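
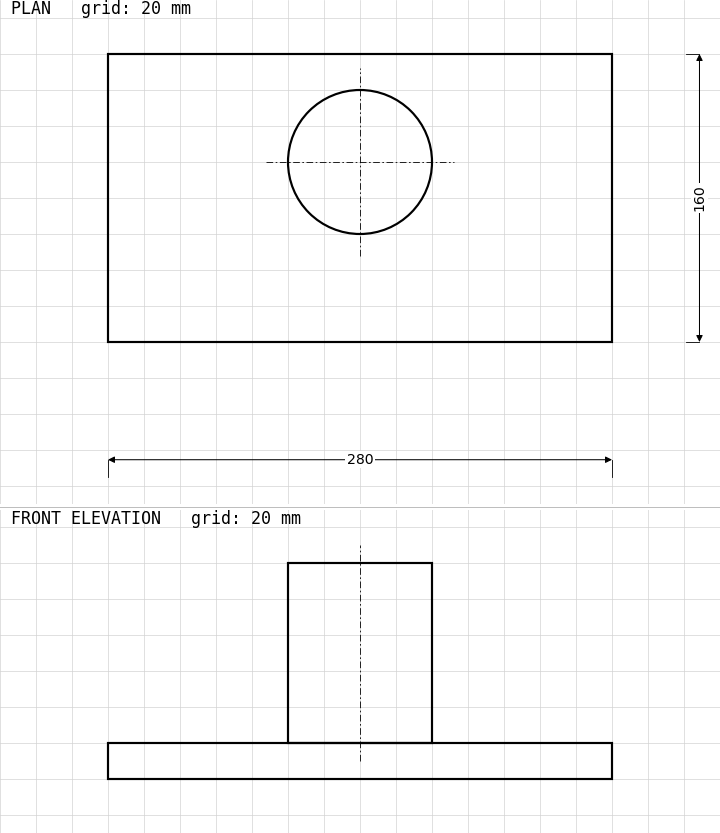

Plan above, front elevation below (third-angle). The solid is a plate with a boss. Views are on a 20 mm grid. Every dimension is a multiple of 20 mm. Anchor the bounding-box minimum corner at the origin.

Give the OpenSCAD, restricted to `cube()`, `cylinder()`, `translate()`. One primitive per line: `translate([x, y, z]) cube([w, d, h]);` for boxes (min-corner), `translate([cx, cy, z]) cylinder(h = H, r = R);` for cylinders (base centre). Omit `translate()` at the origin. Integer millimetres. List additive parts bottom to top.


cube([280, 160, 20]);
translate([140, 100, 20]) cylinder(h = 100, r = 40);


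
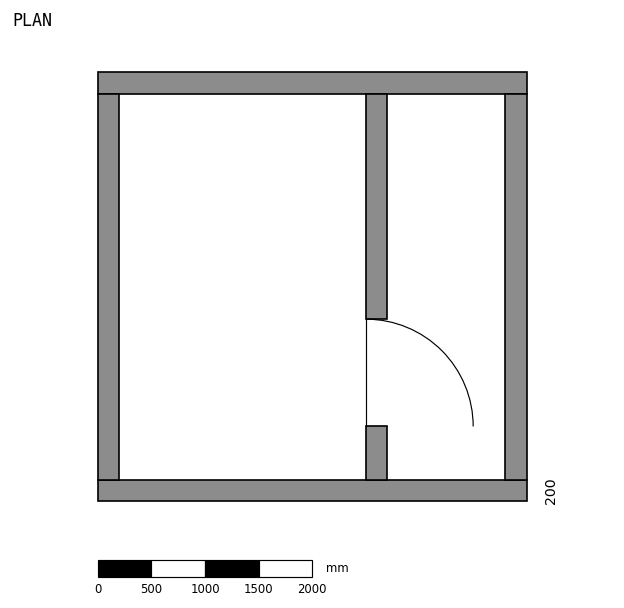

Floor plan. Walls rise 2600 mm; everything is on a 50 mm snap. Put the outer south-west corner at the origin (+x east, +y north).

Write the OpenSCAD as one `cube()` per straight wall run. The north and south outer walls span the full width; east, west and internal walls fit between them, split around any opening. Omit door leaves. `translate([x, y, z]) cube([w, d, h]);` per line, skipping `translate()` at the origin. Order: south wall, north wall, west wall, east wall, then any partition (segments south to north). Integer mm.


cube([4000, 200, 2600]);
translate([0, 3800, 0]) cube([4000, 200, 2600]);
translate([0, 200, 0]) cube([200, 3600, 2600]);
translate([3800, 200, 0]) cube([200, 3600, 2600]);
translate([2500, 200, 0]) cube([200, 500, 2600]);
translate([2500, 1700, 0]) cube([200, 2100, 2600]);


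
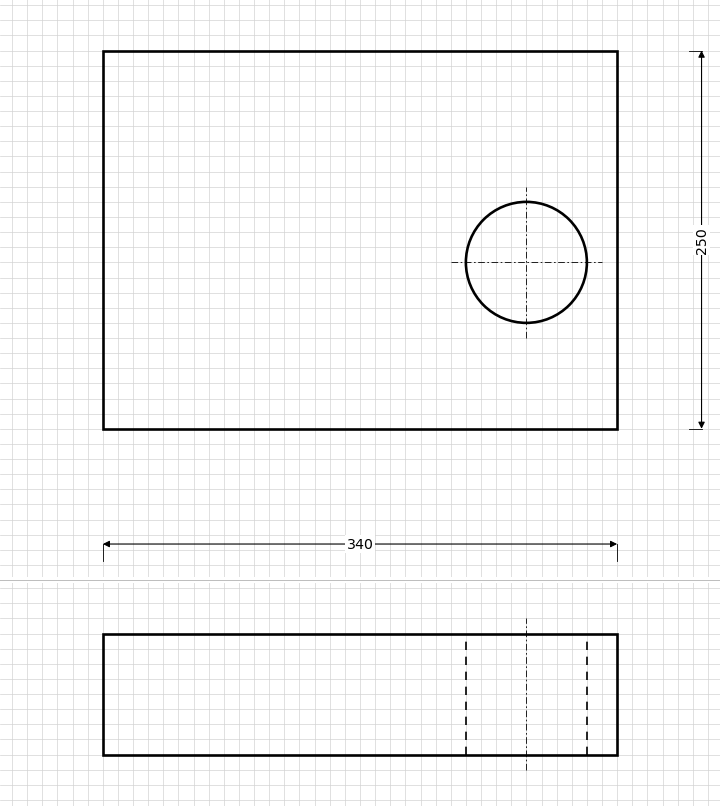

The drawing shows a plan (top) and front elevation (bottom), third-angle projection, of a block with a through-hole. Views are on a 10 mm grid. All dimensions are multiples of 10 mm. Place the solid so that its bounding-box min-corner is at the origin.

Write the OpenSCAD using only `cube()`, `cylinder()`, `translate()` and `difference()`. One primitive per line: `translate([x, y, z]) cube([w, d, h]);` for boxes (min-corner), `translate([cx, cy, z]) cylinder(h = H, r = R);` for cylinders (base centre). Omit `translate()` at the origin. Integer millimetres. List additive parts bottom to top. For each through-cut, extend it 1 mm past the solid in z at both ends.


difference() {
  cube([340, 250, 80]);
  translate([280, 110, -1]) cylinder(h = 82, r = 40);
}


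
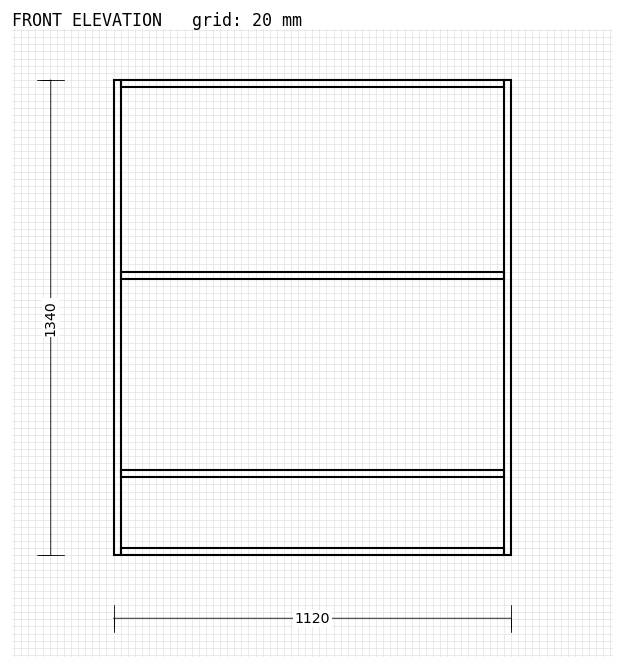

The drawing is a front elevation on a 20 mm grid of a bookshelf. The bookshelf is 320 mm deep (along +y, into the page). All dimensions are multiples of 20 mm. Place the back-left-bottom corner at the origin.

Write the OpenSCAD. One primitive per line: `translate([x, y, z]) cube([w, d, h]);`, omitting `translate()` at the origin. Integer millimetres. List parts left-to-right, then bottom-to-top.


cube([20, 320, 1340]);
translate([20, 0, 0]) cube([1080, 320, 20]);
translate([20, 0, 220]) cube([1080, 320, 20]);
translate([20, 0, 780]) cube([1080, 320, 20]);
translate([20, 0, 1320]) cube([1080, 320, 20]);
translate([1100, 0, 0]) cube([20, 320, 1340]);


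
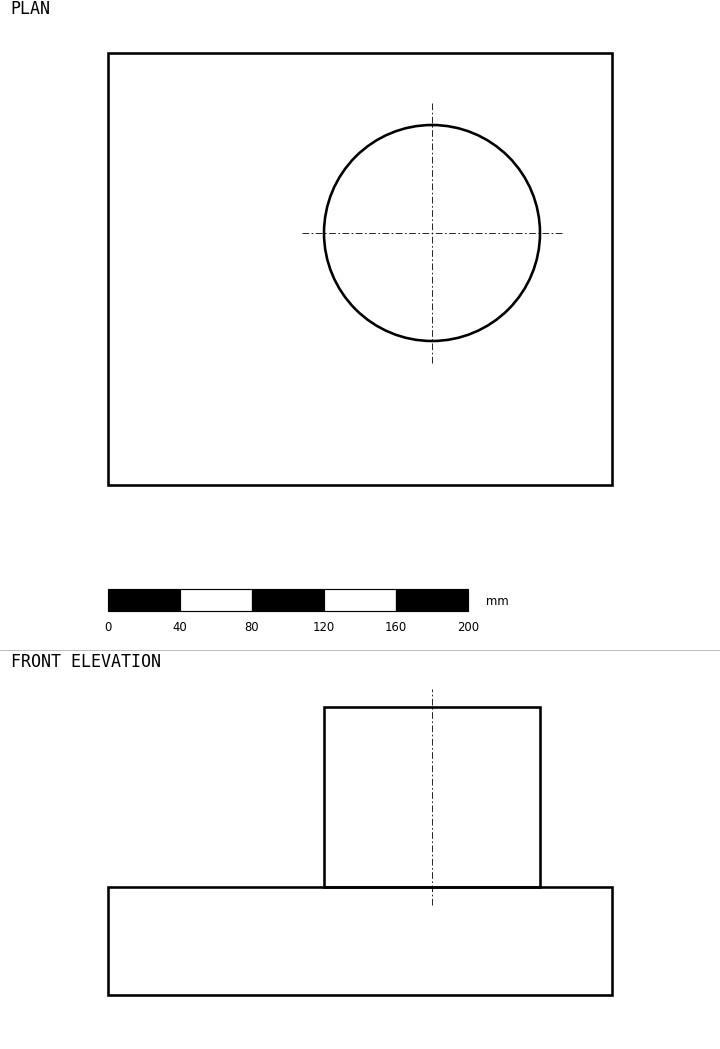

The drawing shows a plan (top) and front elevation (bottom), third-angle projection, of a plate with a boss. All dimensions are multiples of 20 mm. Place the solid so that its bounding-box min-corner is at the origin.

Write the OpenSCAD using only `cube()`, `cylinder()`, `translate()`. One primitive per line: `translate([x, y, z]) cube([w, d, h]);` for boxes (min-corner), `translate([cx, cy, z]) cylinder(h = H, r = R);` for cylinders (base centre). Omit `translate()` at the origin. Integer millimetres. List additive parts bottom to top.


cube([280, 240, 60]);
translate([180, 140, 60]) cylinder(h = 100, r = 60);


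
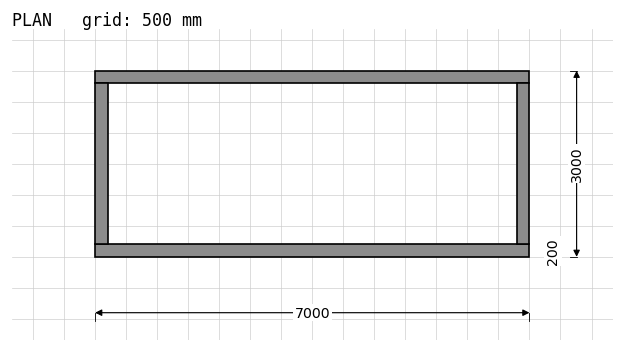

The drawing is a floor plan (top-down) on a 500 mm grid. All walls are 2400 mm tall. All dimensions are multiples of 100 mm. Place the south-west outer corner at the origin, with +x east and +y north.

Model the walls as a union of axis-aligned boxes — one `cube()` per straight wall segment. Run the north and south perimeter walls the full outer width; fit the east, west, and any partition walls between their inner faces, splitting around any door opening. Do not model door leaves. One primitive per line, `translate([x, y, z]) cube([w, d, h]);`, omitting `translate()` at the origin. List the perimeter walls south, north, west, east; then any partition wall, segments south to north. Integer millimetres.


cube([7000, 200, 2400]);
translate([0, 2800, 0]) cube([7000, 200, 2400]);
translate([0, 200, 0]) cube([200, 2600, 2400]);
translate([6800, 200, 0]) cube([200, 2600, 2400]);


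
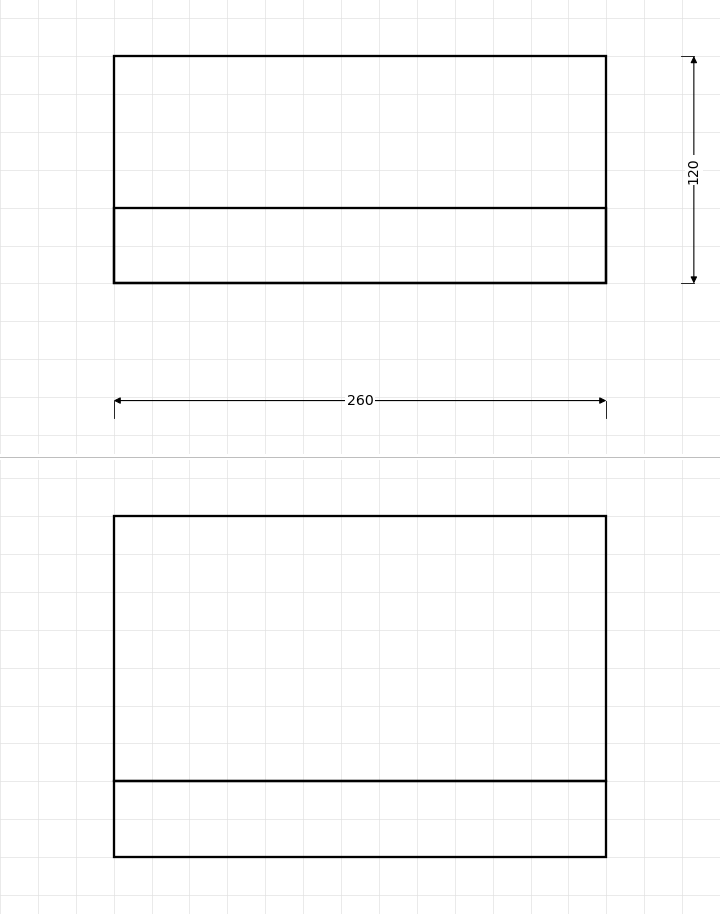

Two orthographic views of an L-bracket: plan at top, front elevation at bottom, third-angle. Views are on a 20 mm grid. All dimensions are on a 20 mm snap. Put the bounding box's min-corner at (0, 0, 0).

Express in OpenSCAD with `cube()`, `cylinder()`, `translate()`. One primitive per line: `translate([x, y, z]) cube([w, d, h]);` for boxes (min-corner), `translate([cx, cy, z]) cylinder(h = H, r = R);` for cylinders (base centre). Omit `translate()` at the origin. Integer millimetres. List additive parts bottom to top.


cube([260, 120, 40]);
translate([0, 0, 40]) cube([260, 40, 140]);


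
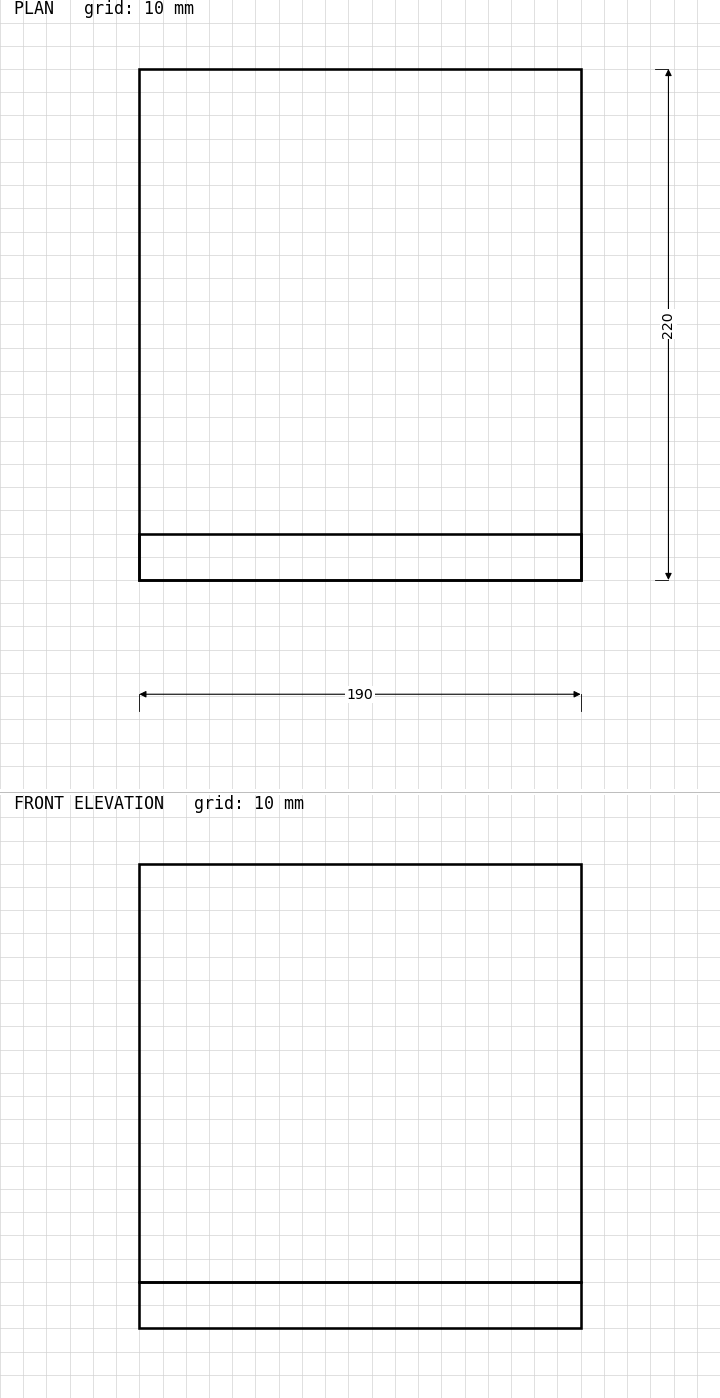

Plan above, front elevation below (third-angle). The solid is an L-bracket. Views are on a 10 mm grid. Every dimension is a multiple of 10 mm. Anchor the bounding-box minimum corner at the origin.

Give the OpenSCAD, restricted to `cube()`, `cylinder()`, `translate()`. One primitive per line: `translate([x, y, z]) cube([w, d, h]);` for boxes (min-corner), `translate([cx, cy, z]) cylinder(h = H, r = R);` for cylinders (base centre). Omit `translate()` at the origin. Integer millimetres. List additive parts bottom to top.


cube([190, 220, 20]);
translate([0, 0, 20]) cube([190, 20, 180]);


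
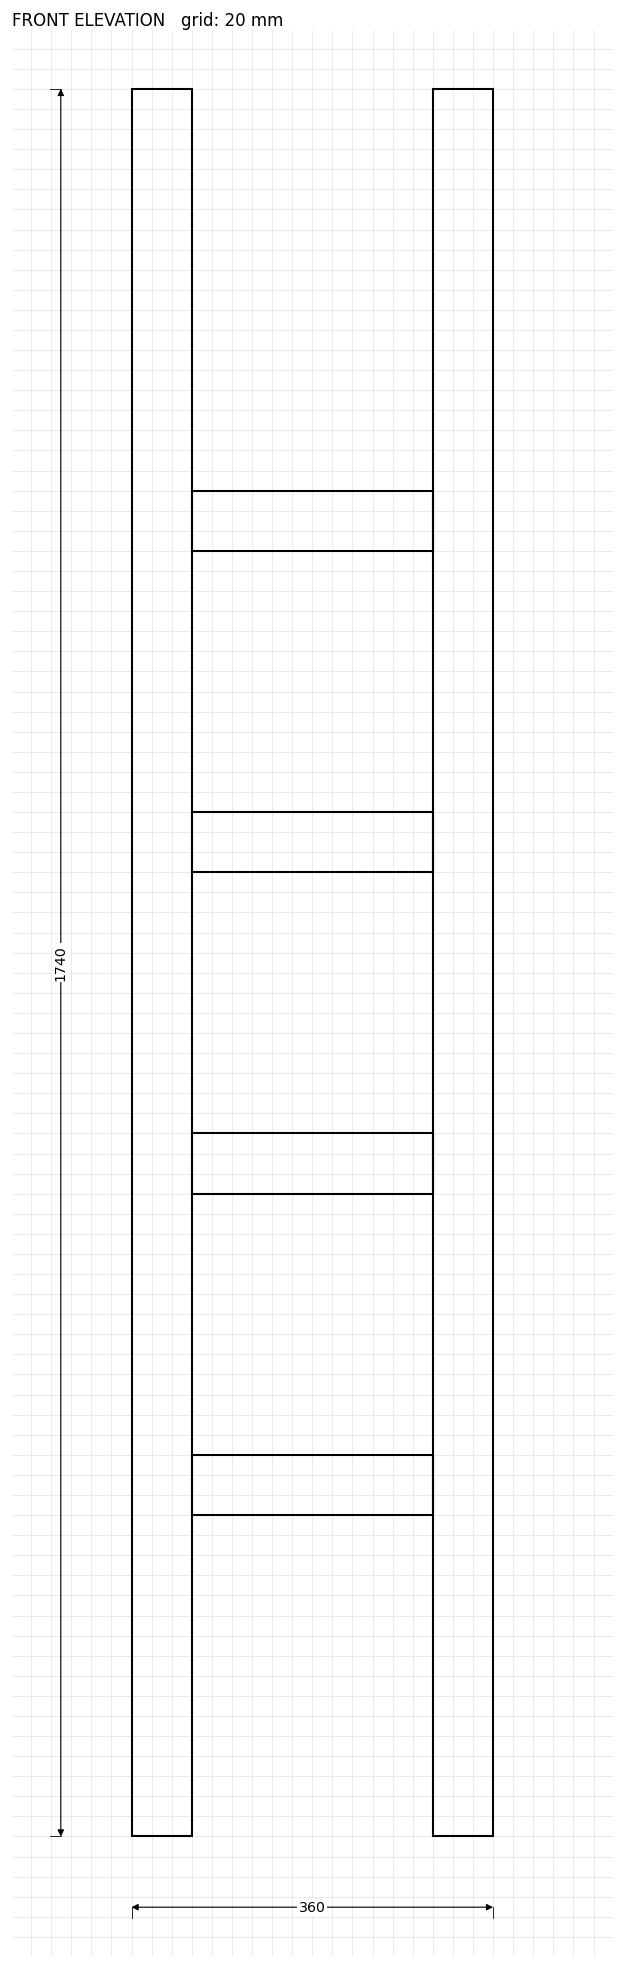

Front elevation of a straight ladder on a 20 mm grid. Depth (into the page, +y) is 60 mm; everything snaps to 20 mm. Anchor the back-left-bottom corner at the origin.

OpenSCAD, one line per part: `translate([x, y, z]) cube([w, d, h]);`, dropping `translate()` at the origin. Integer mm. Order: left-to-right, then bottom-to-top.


cube([60, 60, 1740]);
translate([60, 0, 320]) cube([240, 60, 60]);
translate([60, 0, 640]) cube([240, 60, 60]);
translate([60, 0, 960]) cube([240, 60, 60]);
translate([60, 0, 1280]) cube([240, 60, 60]);
translate([300, 0, 0]) cube([60, 60, 1740]);


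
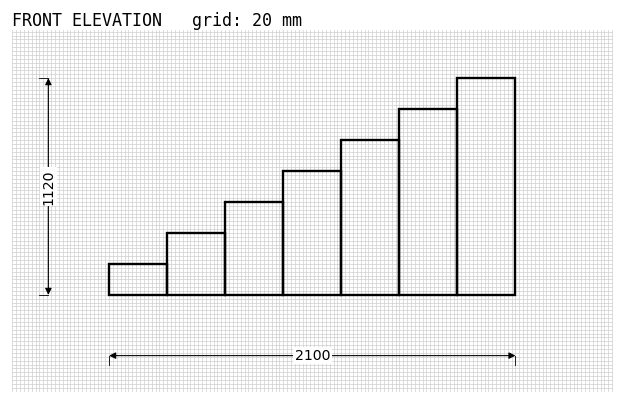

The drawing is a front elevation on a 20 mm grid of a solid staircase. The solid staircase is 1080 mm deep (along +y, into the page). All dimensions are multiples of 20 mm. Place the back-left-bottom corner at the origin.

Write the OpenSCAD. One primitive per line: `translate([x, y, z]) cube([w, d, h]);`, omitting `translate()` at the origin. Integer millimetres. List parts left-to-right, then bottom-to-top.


cube([300, 1080, 160]);
translate([300, 0, 0]) cube([300, 1080, 320]);
translate([600, 0, 0]) cube([300, 1080, 480]);
translate([900, 0, 0]) cube([300, 1080, 640]);
translate([1200, 0, 0]) cube([300, 1080, 800]);
translate([1500, 0, 0]) cube([300, 1080, 960]);
translate([1800, 0, 0]) cube([300, 1080, 1120]);


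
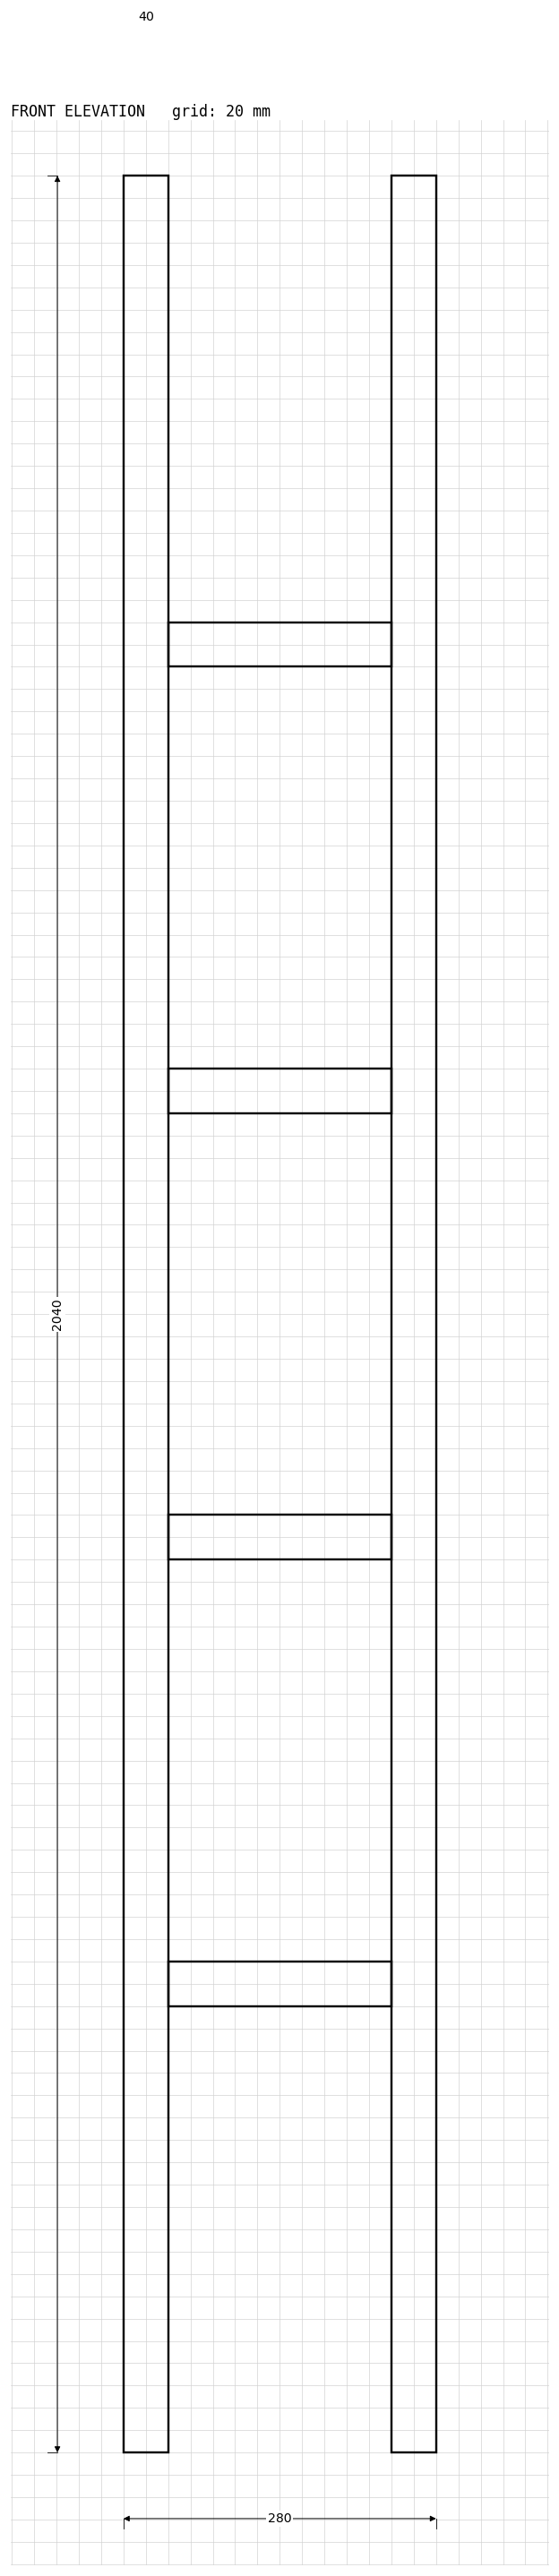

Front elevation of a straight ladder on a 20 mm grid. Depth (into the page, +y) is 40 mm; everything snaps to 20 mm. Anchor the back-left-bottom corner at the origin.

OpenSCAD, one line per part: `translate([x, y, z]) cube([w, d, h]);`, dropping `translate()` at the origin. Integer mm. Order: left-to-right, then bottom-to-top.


cube([40, 40, 2040]);
translate([40, 0, 400]) cube([200, 40, 40]);
translate([40, 0, 800]) cube([200, 40, 40]);
translate([40, 0, 1200]) cube([200, 40, 40]);
translate([40, 0, 1600]) cube([200, 40, 40]);
translate([240, 0, 0]) cube([40, 40, 2040]);


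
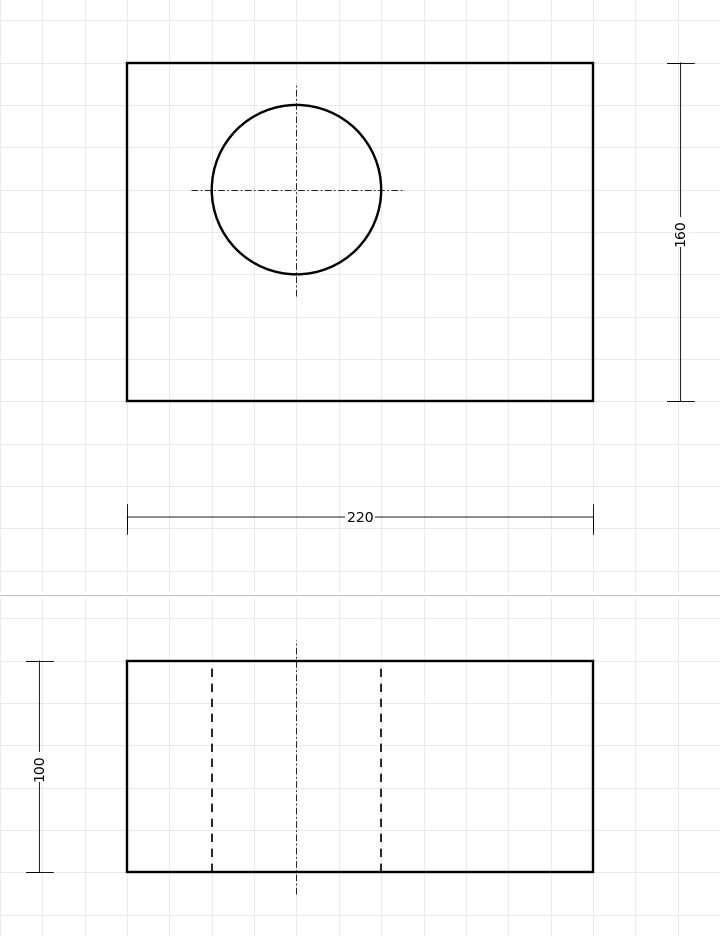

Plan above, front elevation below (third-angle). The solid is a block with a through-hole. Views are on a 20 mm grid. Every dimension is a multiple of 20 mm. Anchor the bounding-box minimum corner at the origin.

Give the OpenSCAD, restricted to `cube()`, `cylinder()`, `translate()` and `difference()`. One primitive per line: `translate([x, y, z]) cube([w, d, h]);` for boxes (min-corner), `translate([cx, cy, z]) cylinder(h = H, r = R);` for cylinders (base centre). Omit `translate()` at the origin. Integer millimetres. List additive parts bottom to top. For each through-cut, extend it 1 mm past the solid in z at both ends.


difference() {
  cube([220, 160, 100]);
  translate([80, 100, -1]) cylinder(h = 102, r = 40);
}


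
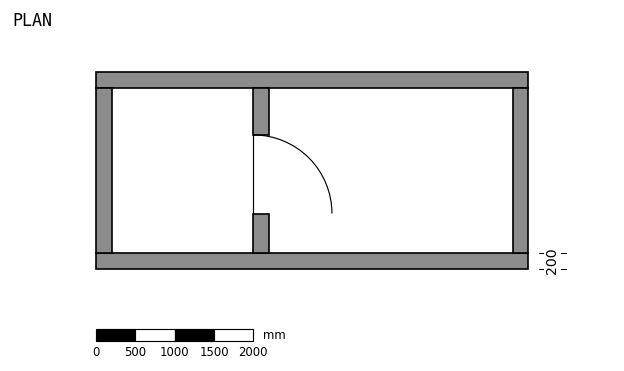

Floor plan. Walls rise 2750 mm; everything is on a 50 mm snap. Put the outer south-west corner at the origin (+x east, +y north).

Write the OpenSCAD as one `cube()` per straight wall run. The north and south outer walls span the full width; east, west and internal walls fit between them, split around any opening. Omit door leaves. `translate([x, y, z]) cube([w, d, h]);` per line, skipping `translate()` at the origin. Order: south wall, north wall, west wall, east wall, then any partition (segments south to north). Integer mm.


cube([5500, 200, 2750]);
translate([0, 2300, 0]) cube([5500, 200, 2750]);
translate([0, 200, 0]) cube([200, 2100, 2750]);
translate([5300, 200, 0]) cube([200, 2100, 2750]);
translate([2000, 200, 0]) cube([200, 500, 2750]);
translate([2000, 1700, 0]) cube([200, 600, 2750]);


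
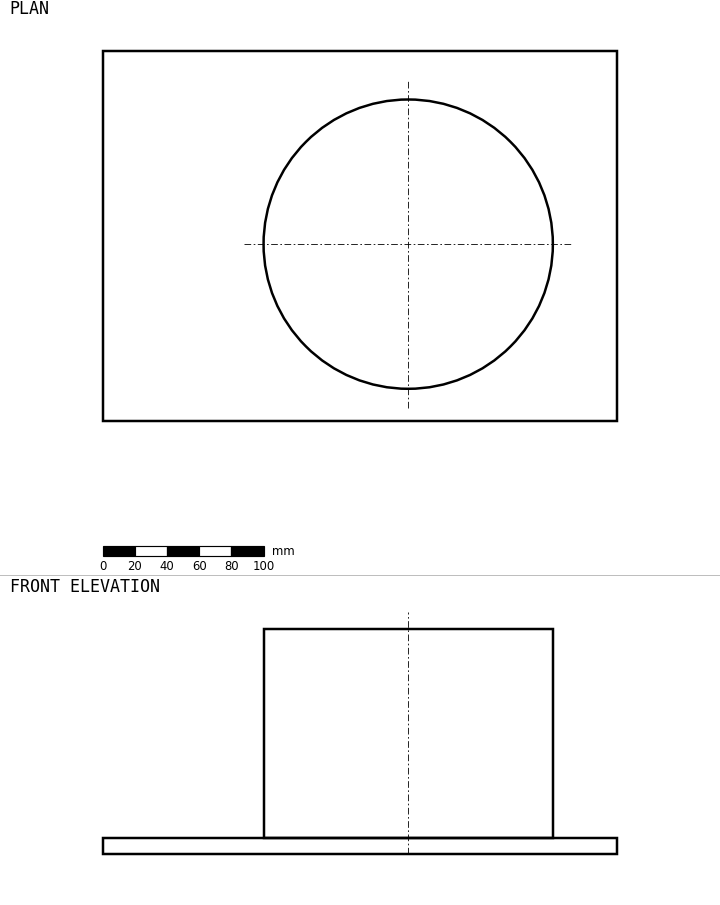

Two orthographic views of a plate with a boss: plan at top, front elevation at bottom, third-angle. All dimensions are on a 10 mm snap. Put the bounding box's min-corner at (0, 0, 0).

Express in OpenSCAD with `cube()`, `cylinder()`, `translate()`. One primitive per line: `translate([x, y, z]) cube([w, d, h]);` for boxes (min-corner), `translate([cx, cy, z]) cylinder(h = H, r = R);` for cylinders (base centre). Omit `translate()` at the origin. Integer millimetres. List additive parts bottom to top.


cube([320, 230, 10]);
translate([190, 110, 10]) cylinder(h = 130, r = 90);


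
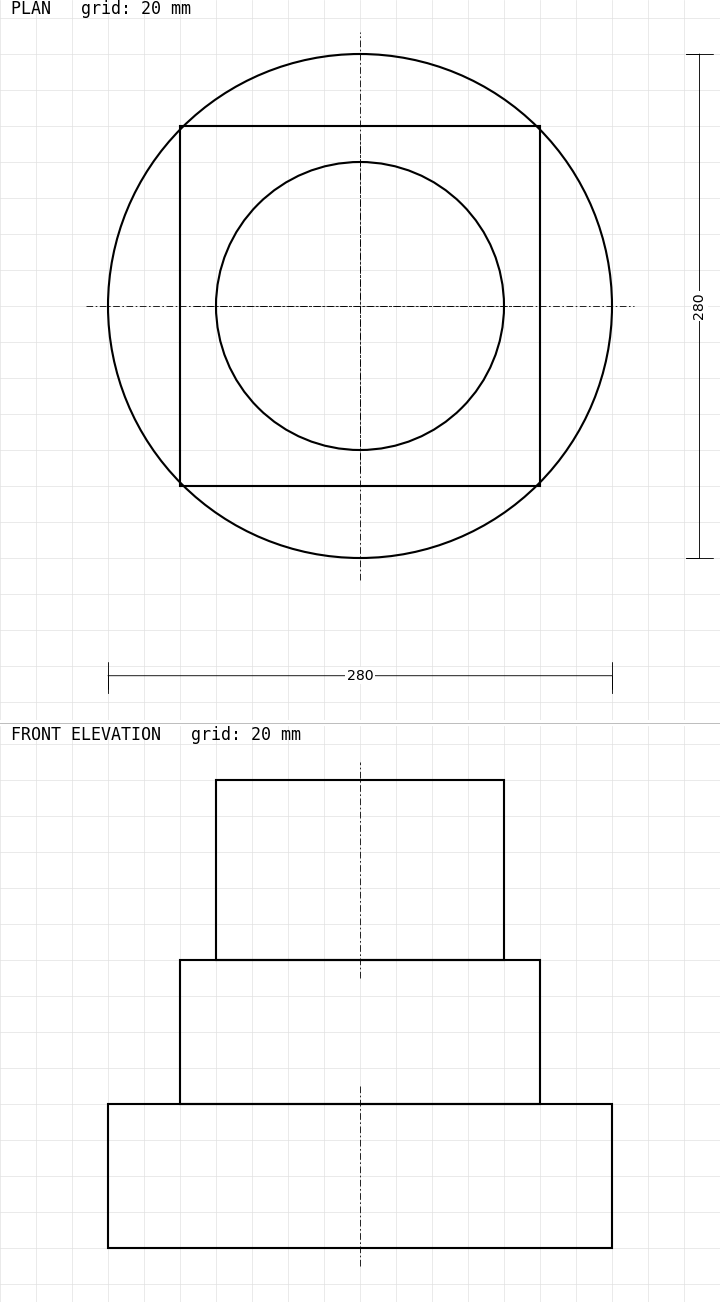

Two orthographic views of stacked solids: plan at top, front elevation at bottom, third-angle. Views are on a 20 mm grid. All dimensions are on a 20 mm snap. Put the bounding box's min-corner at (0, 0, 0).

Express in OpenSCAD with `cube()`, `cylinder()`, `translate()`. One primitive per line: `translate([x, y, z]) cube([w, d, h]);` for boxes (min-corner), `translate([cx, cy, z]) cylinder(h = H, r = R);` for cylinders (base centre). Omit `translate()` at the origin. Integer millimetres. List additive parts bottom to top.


translate([140, 140, 0]) cylinder(h = 80, r = 140);
translate([40, 40, 80]) cube([200, 200, 80]);
translate([140, 140, 160]) cylinder(h = 100, r = 80);


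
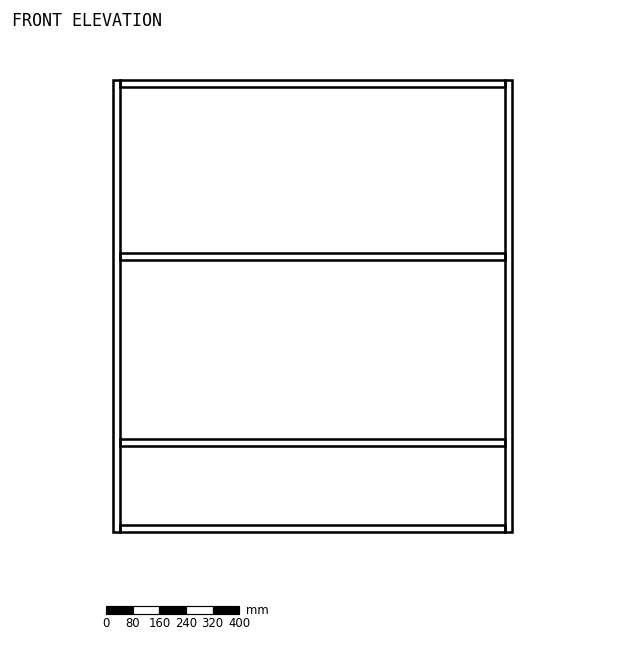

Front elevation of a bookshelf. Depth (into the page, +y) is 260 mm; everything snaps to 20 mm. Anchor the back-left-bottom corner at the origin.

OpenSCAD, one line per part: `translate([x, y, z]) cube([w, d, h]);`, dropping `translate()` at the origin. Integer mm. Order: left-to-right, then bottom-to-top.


cube([20, 260, 1360]);
translate([20, 0, 0]) cube([1160, 260, 20]);
translate([20, 0, 260]) cube([1160, 260, 20]);
translate([20, 0, 820]) cube([1160, 260, 20]);
translate([20, 0, 1340]) cube([1160, 260, 20]);
translate([1180, 0, 0]) cube([20, 260, 1360]);


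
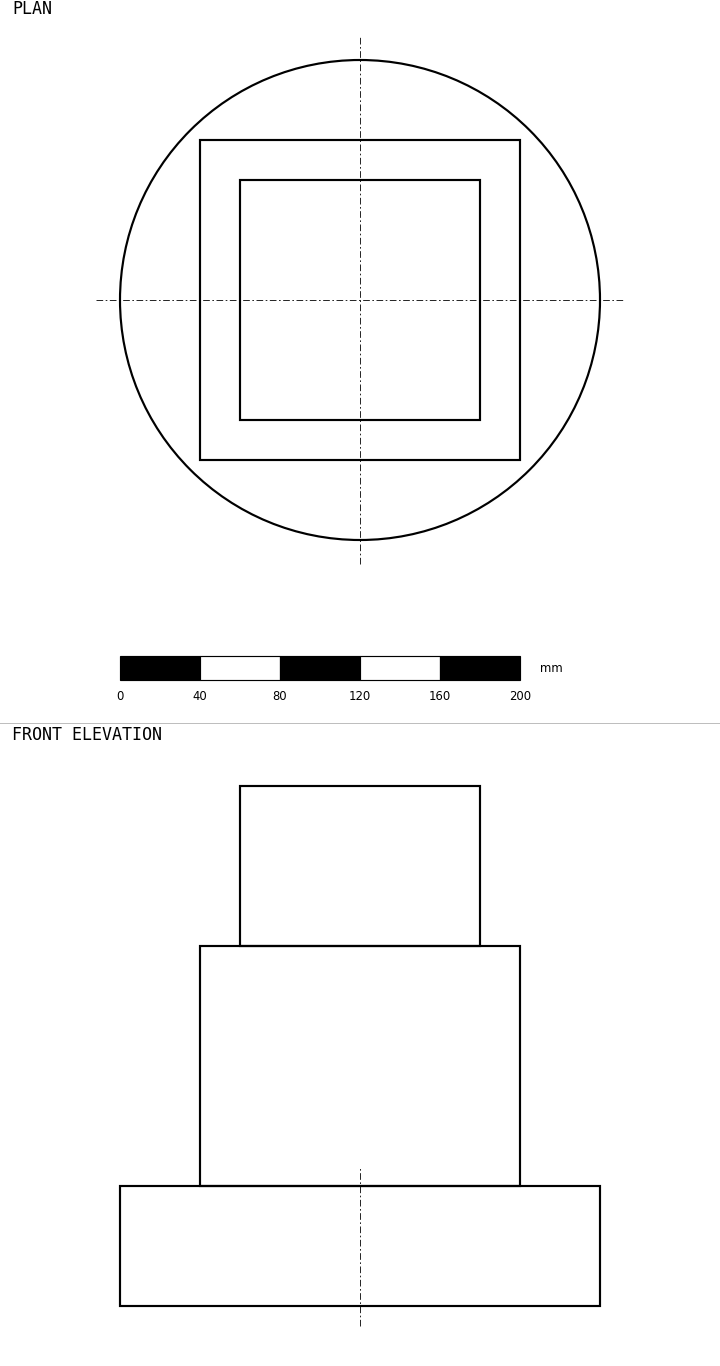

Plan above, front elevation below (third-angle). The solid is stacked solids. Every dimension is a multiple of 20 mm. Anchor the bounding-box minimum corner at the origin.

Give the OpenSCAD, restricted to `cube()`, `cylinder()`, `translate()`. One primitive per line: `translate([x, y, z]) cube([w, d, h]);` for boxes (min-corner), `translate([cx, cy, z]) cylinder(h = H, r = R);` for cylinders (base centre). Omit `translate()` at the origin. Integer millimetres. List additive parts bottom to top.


translate([120, 120, 0]) cylinder(h = 60, r = 120);
translate([40, 40, 60]) cube([160, 160, 120]);
translate([60, 60, 180]) cube([120, 120, 80]);


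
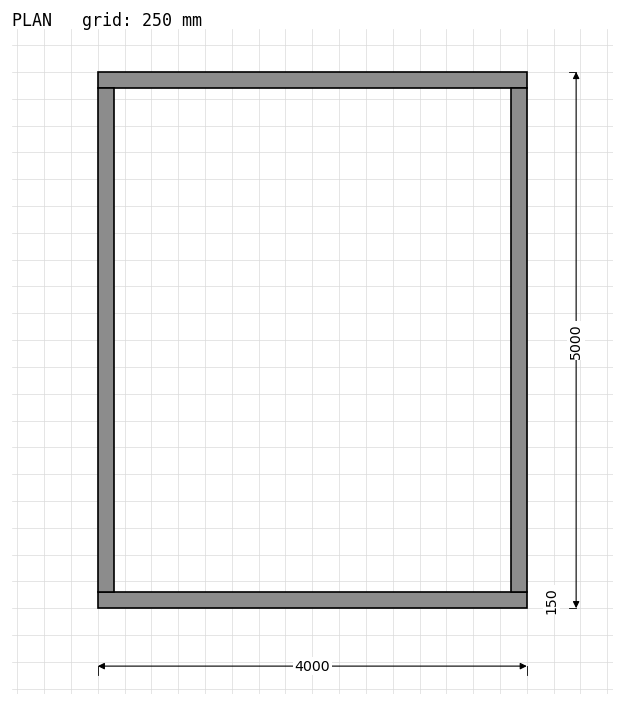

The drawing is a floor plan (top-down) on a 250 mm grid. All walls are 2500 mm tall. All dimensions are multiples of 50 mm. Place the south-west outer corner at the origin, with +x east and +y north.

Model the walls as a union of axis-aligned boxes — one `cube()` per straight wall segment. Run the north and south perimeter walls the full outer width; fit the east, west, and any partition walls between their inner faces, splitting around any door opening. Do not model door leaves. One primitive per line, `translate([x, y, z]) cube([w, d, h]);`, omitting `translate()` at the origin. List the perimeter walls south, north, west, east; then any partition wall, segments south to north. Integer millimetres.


cube([4000, 150, 2500]);
translate([0, 4850, 0]) cube([4000, 150, 2500]);
translate([0, 150, 0]) cube([150, 4700, 2500]);
translate([3850, 150, 0]) cube([150, 4700, 2500]);


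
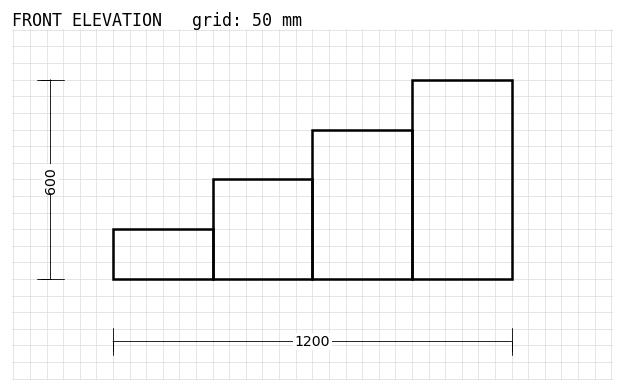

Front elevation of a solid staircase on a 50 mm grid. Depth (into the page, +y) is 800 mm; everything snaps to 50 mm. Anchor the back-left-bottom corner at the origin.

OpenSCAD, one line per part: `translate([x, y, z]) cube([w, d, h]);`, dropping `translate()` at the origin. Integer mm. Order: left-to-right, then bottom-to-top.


cube([300, 800, 150]);
translate([300, 0, 0]) cube([300, 800, 300]);
translate([600, 0, 0]) cube([300, 800, 450]);
translate([900, 0, 0]) cube([300, 800, 600]);


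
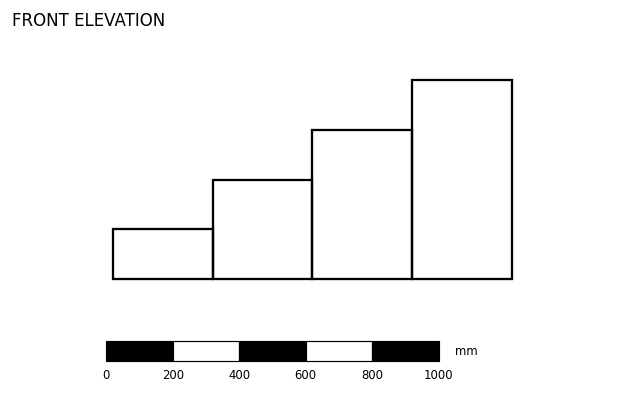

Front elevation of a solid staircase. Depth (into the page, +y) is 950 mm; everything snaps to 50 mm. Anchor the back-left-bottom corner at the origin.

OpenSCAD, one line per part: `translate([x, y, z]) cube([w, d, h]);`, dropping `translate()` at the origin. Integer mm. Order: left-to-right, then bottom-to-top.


cube([300, 950, 150]);
translate([300, 0, 0]) cube([300, 950, 300]);
translate([600, 0, 0]) cube([300, 950, 450]);
translate([900, 0, 0]) cube([300, 950, 600]);


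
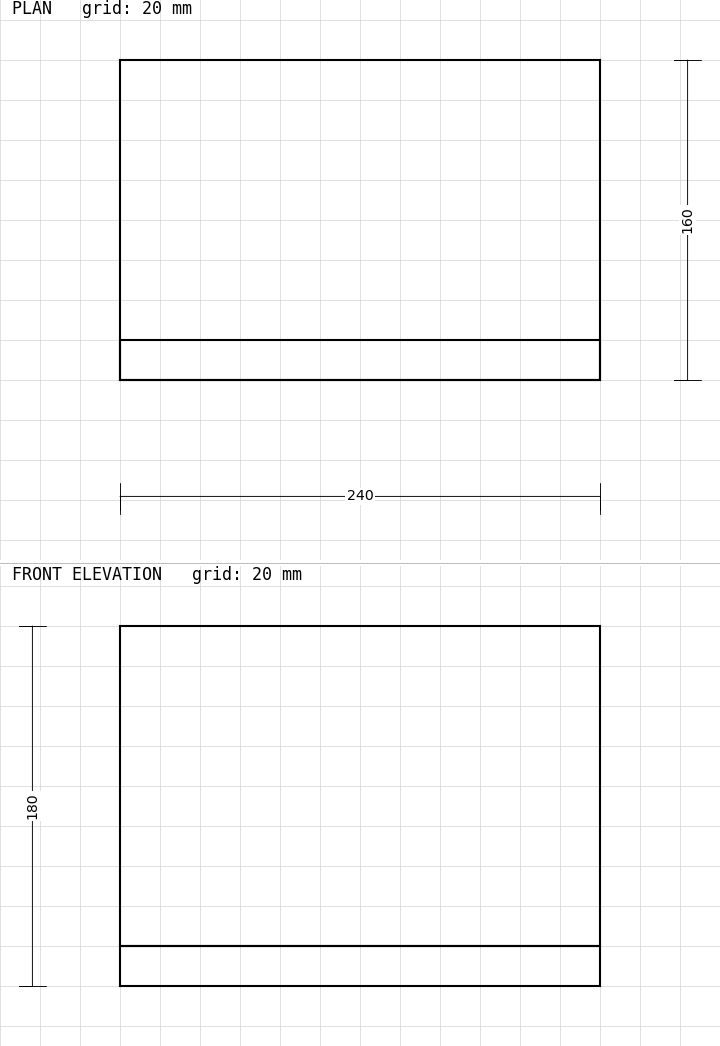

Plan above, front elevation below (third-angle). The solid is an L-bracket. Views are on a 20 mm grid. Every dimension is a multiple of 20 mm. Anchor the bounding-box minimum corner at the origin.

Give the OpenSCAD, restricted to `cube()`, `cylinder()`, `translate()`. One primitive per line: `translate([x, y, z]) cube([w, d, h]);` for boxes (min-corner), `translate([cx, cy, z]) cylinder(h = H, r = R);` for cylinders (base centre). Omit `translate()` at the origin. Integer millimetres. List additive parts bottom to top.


cube([240, 160, 20]);
translate([0, 0, 20]) cube([240, 20, 160]);


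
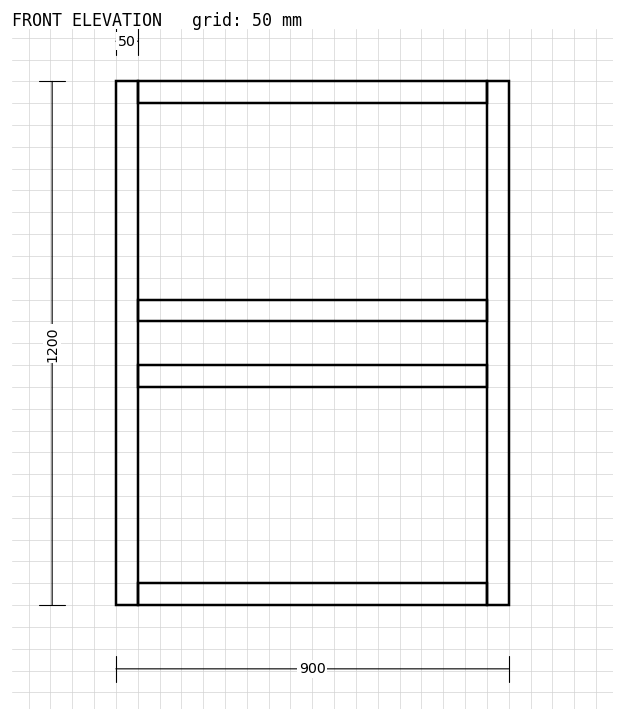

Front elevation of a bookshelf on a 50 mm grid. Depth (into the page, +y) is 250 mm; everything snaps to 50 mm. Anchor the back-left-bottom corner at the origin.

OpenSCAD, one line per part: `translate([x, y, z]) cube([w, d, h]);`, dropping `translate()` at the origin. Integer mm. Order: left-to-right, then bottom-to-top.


cube([50, 250, 1200]);
translate([50, 0, 0]) cube([800, 250, 50]);
translate([50, 0, 500]) cube([800, 250, 50]);
translate([50, 0, 650]) cube([800, 250, 50]);
translate([50, 0, 1150]) cube([800, 250, 50]);
translate([850, 0, 0]) cube([50, 250, 1200]);


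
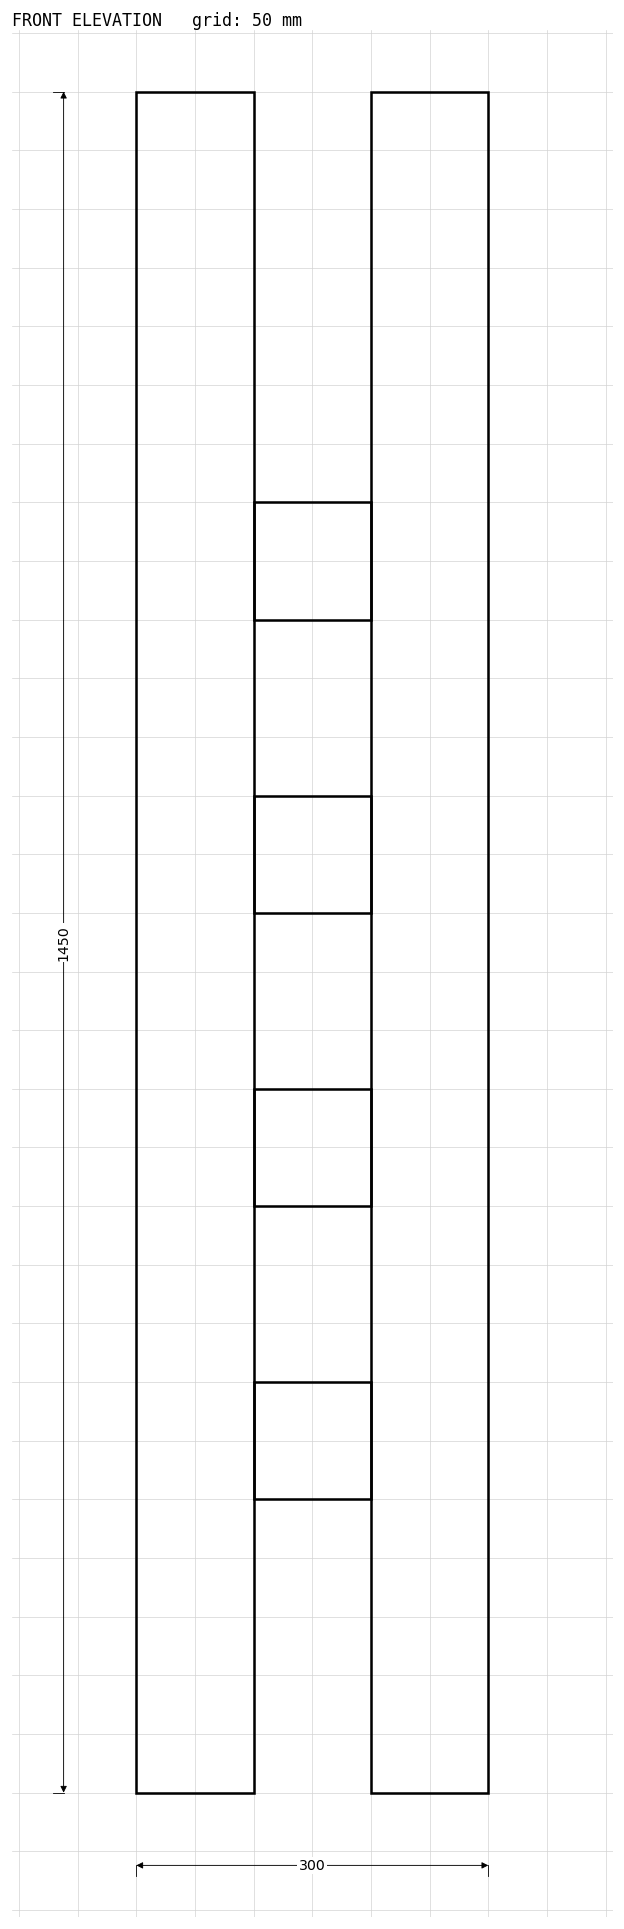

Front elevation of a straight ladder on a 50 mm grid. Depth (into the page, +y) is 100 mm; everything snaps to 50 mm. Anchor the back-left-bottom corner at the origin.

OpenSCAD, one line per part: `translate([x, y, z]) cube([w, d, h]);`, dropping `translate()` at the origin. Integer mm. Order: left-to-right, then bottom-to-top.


cube([100, 100, 1450]);
translate([100, 0, 250]) cube([100, 100, 100]);
translate([100, 0, 500]) cube([100, 100, 100]);
translate([100, 0, 750]) cube([100, 100, 100]);
translate([100, 0, 1000]) cube([100, 100, 100]);
translate([200, 0, 0]) cube([100, 100, 1450]);


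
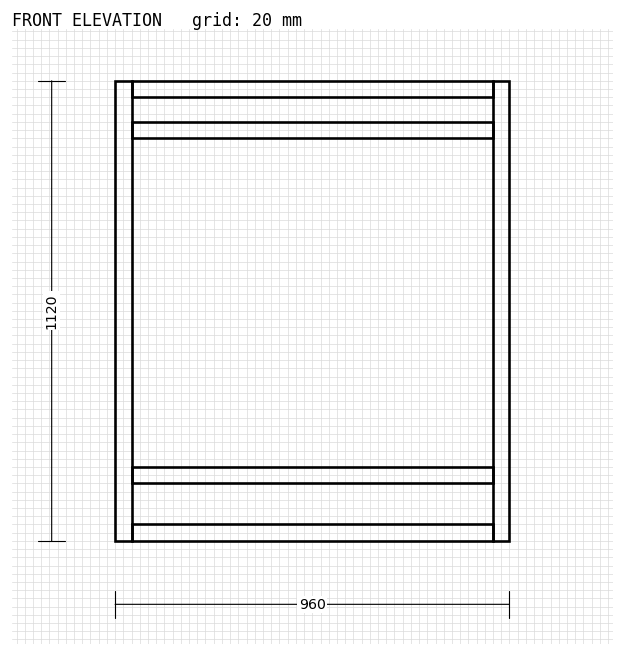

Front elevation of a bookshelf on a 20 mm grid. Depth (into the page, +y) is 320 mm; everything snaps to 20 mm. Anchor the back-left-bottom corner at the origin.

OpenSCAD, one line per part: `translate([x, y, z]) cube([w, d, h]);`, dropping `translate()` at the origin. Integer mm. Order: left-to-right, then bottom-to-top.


cube([40, 320, 1120]);
translate([40, 0, 0]) cube([880, 320, 40]);
translate([40, 0, 140]) cube([880, 320, 40]);
translate([40, 0, 980]) cube([880, 320, 40]);
translate([40, 0, 1080]) cube([880, 320, 40]);
translate([920, 0, 0]) cube([40, 320, 1120]);


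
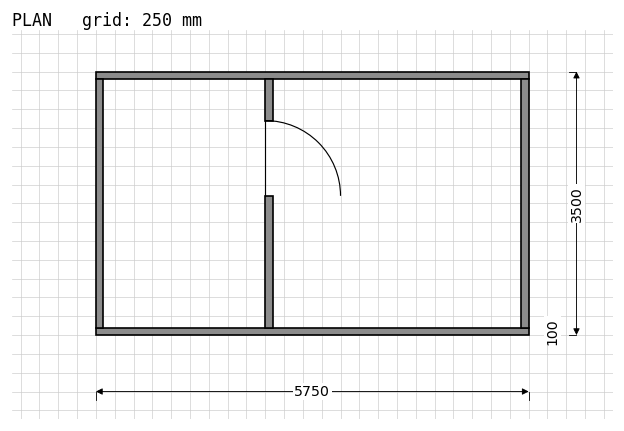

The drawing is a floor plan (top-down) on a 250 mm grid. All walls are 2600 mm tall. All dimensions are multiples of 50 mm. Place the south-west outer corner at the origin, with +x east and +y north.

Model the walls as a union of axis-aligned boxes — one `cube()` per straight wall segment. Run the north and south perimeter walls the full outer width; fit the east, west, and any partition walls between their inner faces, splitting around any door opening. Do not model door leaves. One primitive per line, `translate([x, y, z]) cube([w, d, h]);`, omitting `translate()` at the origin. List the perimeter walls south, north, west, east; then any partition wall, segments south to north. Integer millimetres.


cube([5750, 100, 2600]);
translate([0, 3400, 0]) cube([5750, 100, 2600]);
translate([0, 100, 0]) cube([100, 3300, 2600]);
translate([5650, 100, 0]) cube([100, 3300, 2600]);
translate([2250, 100, 0]) cube([100, 1750, 2600]);
translate([2250, 2850, 0]) cube([100, 550, 2600]);


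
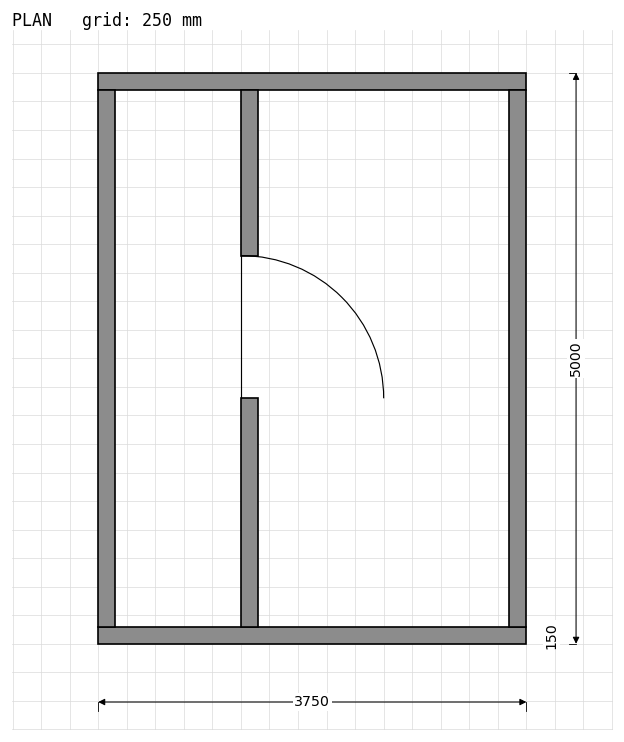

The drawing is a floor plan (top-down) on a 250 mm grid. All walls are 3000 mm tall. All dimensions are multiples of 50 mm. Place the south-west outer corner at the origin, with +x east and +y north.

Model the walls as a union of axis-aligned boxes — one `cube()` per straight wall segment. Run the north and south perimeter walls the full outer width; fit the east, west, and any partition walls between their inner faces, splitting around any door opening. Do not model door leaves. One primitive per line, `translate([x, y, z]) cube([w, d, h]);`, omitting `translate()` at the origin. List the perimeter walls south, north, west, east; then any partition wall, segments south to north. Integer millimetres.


cube([3750, 150, 3000]);
translate([0, 4850, 0]) cube([3750, 150, 3000]);
translate([0, 150, 0]) cube([150, 4700, 3000]);
translate([3600, 150, 0]) cube([150, 4700, 3000]);
translate([1250, 150, 0]) cube([150, 2000, 3000]);
translate([1250, 3400, 0]) cube([150, 1450, 3000]);


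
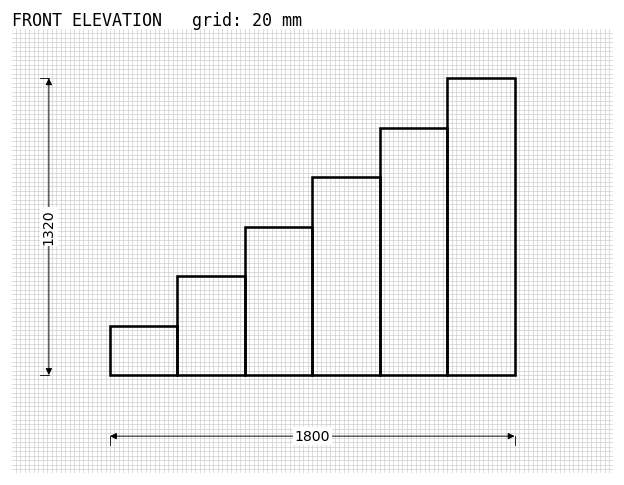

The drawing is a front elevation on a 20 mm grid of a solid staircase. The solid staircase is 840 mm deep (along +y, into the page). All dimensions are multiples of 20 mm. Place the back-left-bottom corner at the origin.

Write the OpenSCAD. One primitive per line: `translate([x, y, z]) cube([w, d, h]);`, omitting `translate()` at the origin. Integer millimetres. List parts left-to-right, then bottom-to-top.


cube([300, 840, 220]);
translate([300, 0, 0]) cube([300, 840, 440]);
translate([600, 0, 0]) cube([300, 840, 660]);
translate([900, 0, 0]) cube([300, 840, 880]);
translate([1200, 0, 0]) cube([300, 840, 1100]);
translate([1500, 0, 0]) cube([300, 840, 1320]);


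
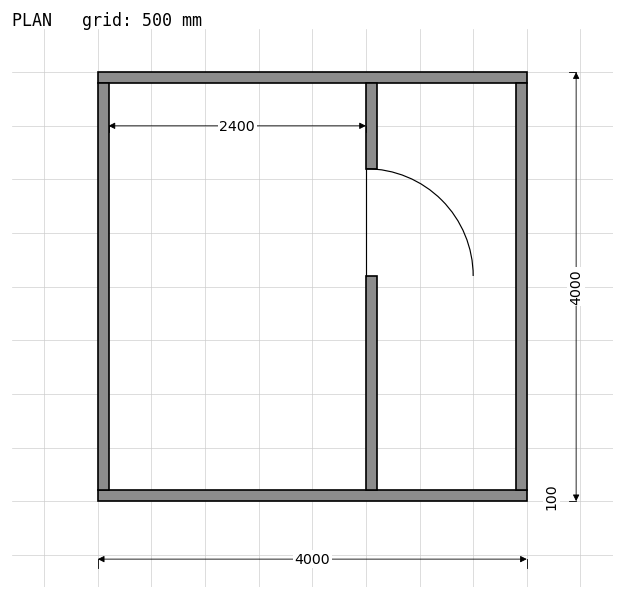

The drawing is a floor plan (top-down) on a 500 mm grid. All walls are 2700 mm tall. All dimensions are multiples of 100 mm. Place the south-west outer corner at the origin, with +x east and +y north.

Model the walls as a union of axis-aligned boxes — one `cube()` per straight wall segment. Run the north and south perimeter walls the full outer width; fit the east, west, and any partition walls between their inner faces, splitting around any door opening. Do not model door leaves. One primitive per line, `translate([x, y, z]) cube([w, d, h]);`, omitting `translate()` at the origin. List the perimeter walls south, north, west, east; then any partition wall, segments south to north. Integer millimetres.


cube([4000, 100, 2700]);
translate([0, 3900, 0]) cube([4000, 100, 2700]);
translate([0, 100, 0]) cube([100, 3800, 2700]);
translate([3900, 100, 0]) cube([100, 3800, 2700]);
translate([2500, 100, 0]) cube([100, 2000, 2700]);
translate([2500, 3100, 0]) cube([100, 800, 2700]);


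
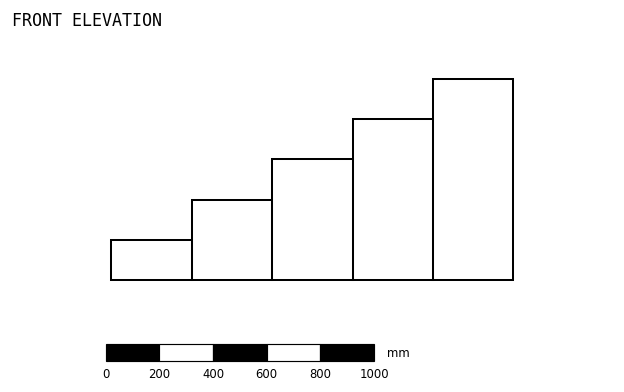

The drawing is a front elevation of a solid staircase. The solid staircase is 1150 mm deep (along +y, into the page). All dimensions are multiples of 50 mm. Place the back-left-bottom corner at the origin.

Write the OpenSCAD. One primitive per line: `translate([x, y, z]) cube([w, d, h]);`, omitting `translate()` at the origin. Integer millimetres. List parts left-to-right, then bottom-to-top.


cube([300, 1150, 150]);
translate([300, 0, 0]) cube([300, 1150, 300]);
translate([600, 0, 0]) cube([300, 1150, 450]);
translate([900, 0, 0]) cube([300, 1150, 600]);
translate([1200, 0, 0]) cube([300, 1150, 750]);


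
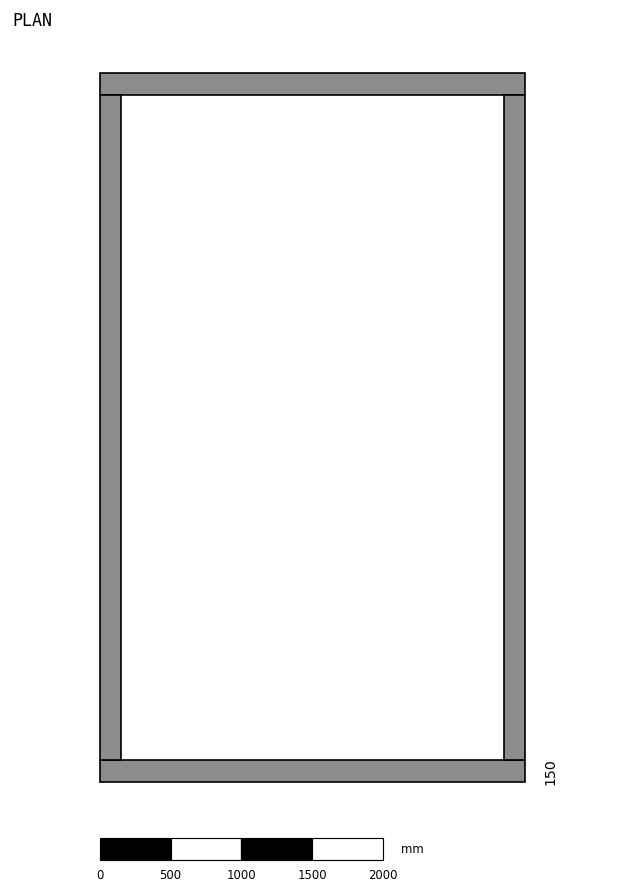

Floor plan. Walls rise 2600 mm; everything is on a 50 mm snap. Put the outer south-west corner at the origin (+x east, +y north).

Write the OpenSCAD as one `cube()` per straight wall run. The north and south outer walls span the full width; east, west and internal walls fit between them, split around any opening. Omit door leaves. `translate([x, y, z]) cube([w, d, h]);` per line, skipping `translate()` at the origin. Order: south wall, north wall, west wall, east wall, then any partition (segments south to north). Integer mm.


cube([3000, 150, 2600]);
translate([0, 4850, 0]) cube([3000, 150, 2600]);
translate([0, 150, 0]) cube([150, 4700, 2600]);
translate([2850, 150, 0]) cube([150, 4700, 2600]);


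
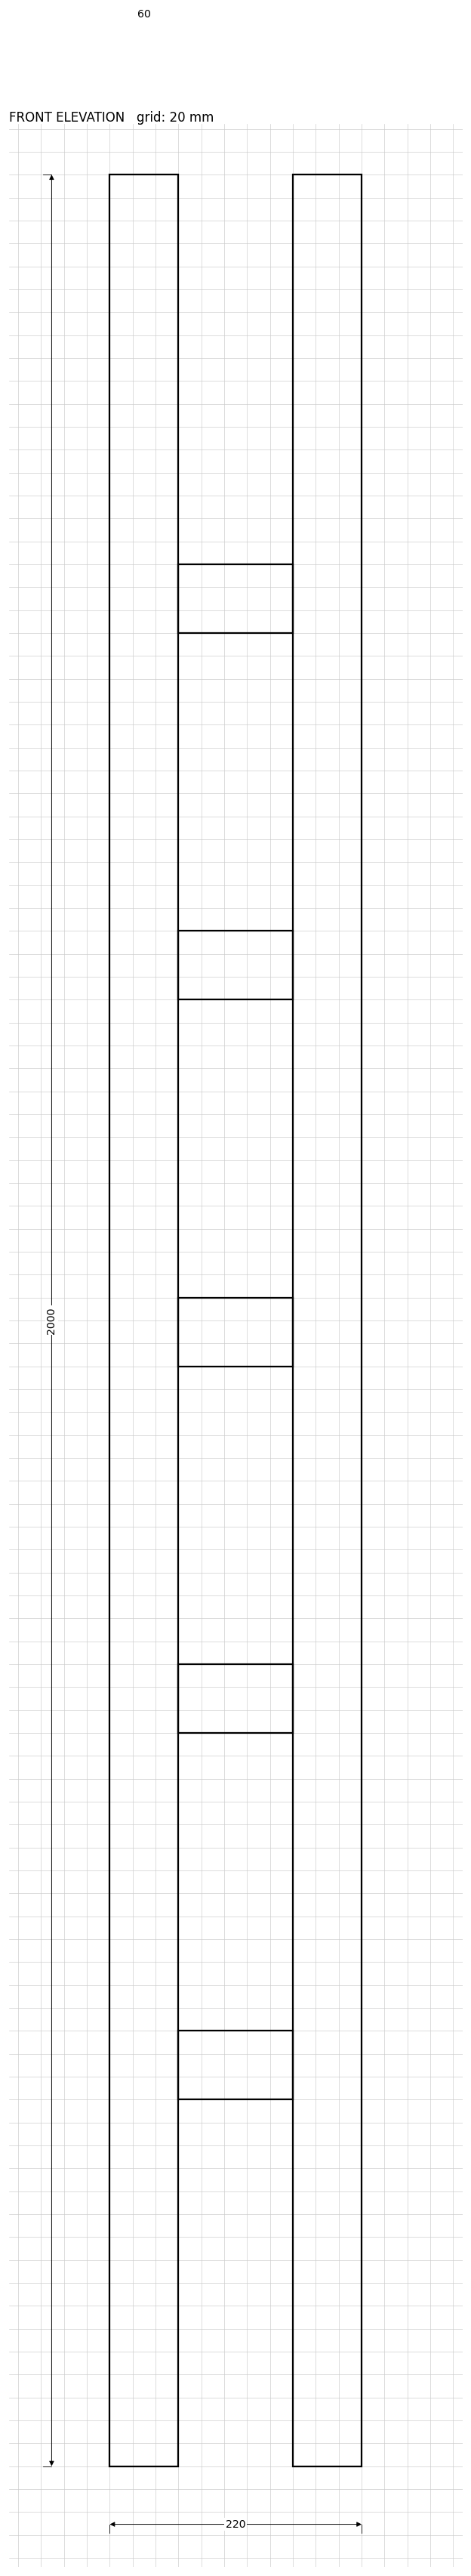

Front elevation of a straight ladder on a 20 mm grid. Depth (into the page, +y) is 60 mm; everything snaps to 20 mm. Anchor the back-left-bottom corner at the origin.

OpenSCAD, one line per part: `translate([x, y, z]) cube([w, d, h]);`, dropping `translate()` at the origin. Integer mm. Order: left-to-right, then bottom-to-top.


cube([60, 60, 2000]);
translate([60, 0, 320]) cube([100, 60, 60]);
translate([60, 0, 640]) cube([100, 60, 60]);
translate([60, 0, 960]) cube([100, 60, 60]);
translate([60, 0, 1280]) cube([100, 60, 60]);
translate([60, 0, 1600]) cube([100, 60, 60]);
translate([160, 0, 0]) cube([60, 60, 2000]);


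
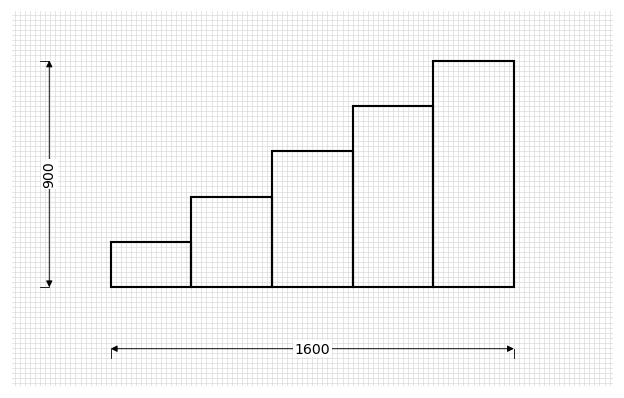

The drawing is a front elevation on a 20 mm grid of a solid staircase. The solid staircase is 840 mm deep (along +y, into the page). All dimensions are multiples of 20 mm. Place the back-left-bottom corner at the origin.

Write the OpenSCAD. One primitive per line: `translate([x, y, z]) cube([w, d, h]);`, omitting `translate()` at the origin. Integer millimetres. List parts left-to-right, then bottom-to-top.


cube([320, 840, 180]);
translate([320, 0, 0]) cube([320, 840, 360]);
translate([640, 0, 0]) cube([320, 840, 540]);
translate([960, 0, 0]) cube([320, 840, 720]);
translate([1280, 0, 0]) cube([320, 840, 900]);


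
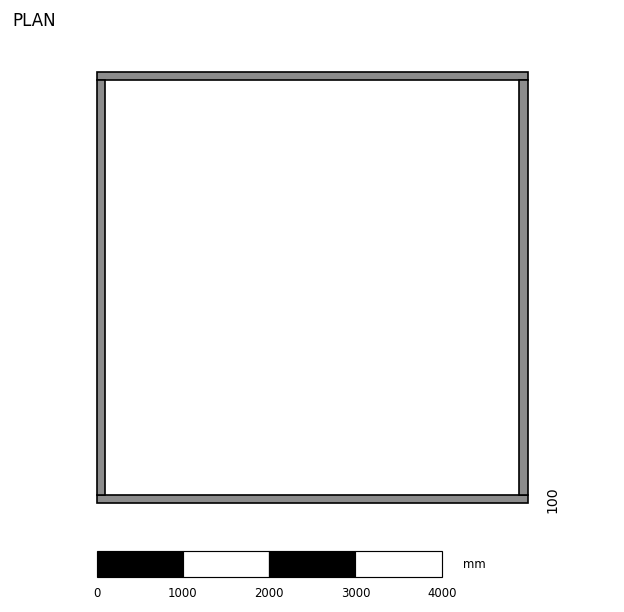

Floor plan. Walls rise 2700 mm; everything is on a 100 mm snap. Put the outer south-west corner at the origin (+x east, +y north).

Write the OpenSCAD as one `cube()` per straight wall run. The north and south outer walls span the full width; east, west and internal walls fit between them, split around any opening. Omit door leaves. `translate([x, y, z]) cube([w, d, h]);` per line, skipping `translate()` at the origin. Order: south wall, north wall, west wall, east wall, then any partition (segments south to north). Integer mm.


cube([5000, 100, 2700]);
translate([0, 4900, 0]) cube([5000, 100, 2700]);
translate([0, 100, 0]) cube([100, 4800, 2700]);
translate([4900, 100, 0]) cube([100, 4800, 2700]);


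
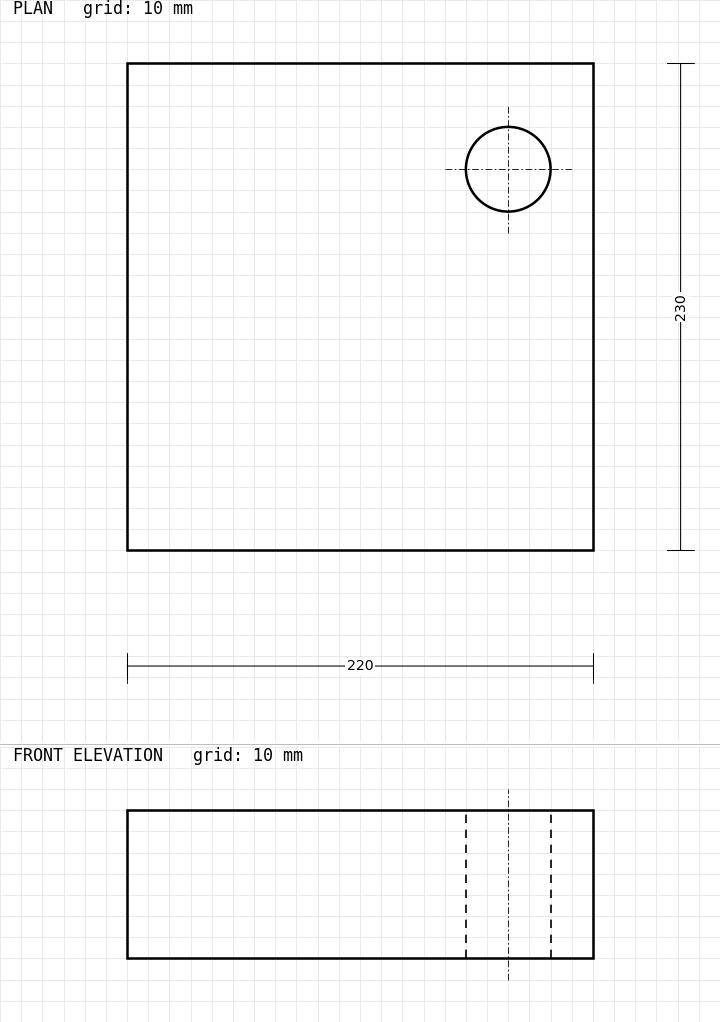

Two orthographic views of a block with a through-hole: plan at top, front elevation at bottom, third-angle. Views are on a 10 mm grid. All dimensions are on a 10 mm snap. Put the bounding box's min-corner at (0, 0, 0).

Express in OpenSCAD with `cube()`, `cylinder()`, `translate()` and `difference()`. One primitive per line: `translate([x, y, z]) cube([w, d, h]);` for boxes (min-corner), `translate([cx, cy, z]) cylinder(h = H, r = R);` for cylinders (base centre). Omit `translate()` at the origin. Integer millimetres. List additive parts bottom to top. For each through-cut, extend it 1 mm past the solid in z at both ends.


difference() {
  cube([220, 230, 70]);
  translate([180, 180, -1]) cylinder(h = 72, r = 20);
}


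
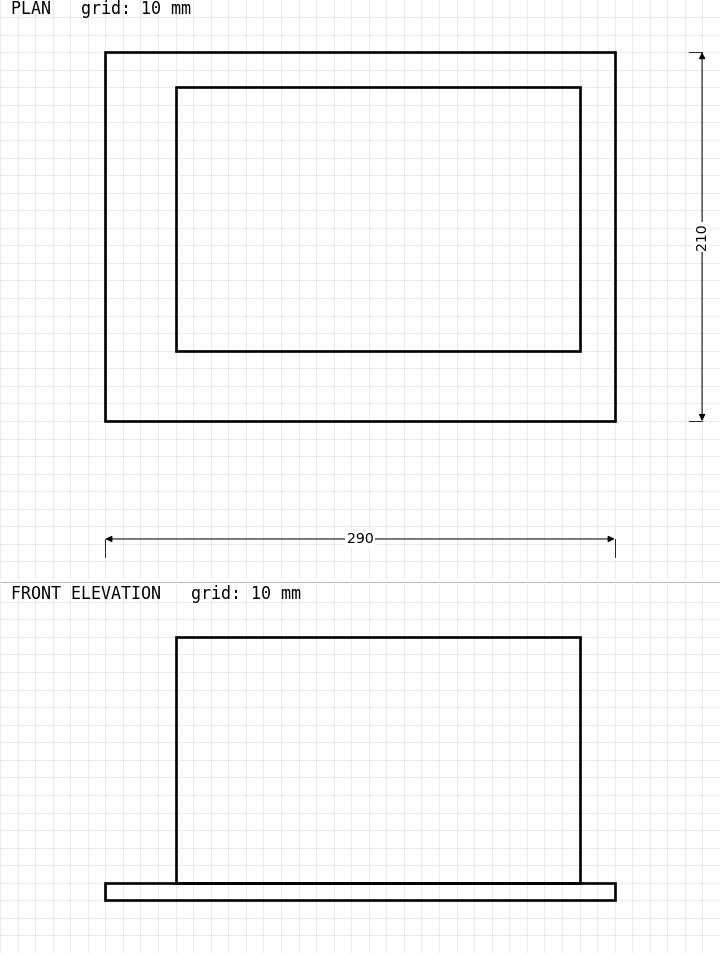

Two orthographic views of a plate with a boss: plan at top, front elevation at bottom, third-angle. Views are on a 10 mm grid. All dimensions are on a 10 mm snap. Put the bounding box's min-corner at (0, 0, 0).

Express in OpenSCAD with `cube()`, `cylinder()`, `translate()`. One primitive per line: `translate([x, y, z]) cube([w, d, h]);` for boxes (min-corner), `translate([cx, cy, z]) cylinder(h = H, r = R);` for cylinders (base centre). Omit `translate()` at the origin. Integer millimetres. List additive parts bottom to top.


cube([290, 210, 10]);
translate([40, 40, 10]) cube([230, 150, 140]);


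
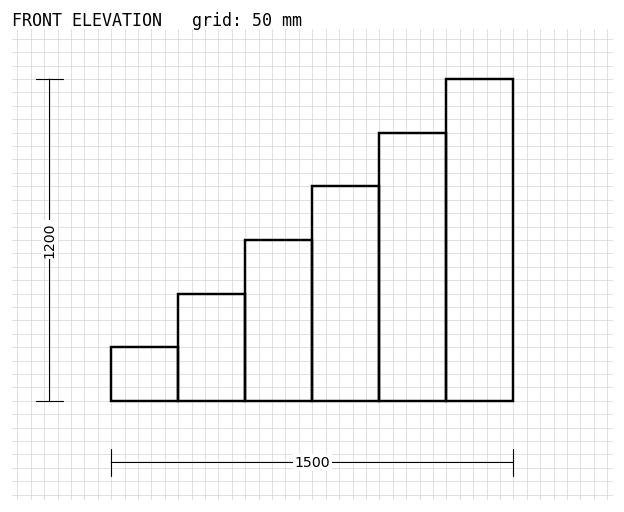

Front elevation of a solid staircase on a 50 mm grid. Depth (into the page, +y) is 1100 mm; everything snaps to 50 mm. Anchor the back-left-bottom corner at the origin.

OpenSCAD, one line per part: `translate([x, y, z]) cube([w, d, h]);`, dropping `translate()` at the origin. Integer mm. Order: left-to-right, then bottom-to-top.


cube([250, 1100, 200]);
translate([250, 0, 0]) cube([250, 1100, 400]);
translate([500, 0, 0]) cube([250, 1100, 600]);
translate([750, 0, 0]) cube([250, 1100, 800]);
translate([1000, 0, 0]) cube([250, 1100, 1000]);
translate([1250, 0, 0]) cube([250, 1100, 1200]);


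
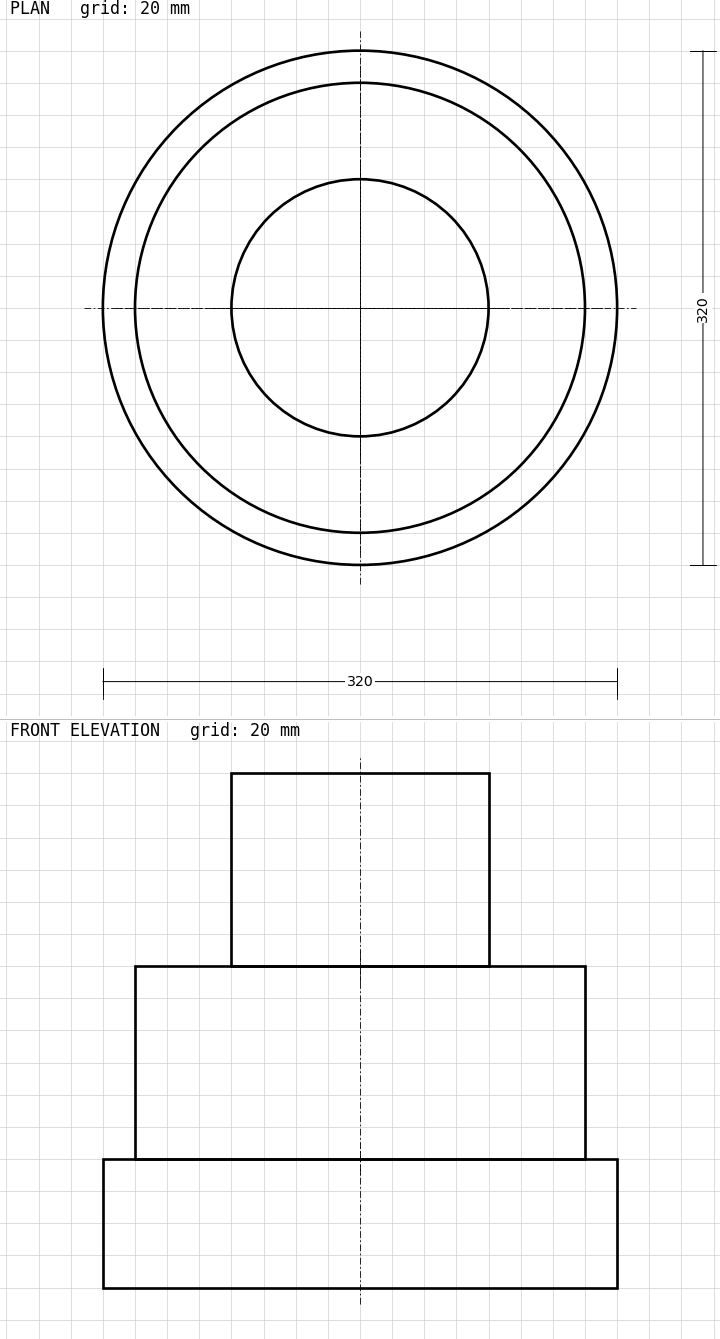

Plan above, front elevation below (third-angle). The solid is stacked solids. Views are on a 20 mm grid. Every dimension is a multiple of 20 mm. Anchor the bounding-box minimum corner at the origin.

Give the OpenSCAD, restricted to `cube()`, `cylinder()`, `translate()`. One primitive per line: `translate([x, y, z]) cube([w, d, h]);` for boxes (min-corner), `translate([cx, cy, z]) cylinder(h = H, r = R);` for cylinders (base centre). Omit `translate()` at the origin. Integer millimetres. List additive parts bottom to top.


translate([160, 160, 0]) cylinder(h = 80, r = 160);
translate([160, 160, 80]) cylinder(h = 120, r = 140);
translate([160, 160, 200]) cylinder(h = 120, r = 80);
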